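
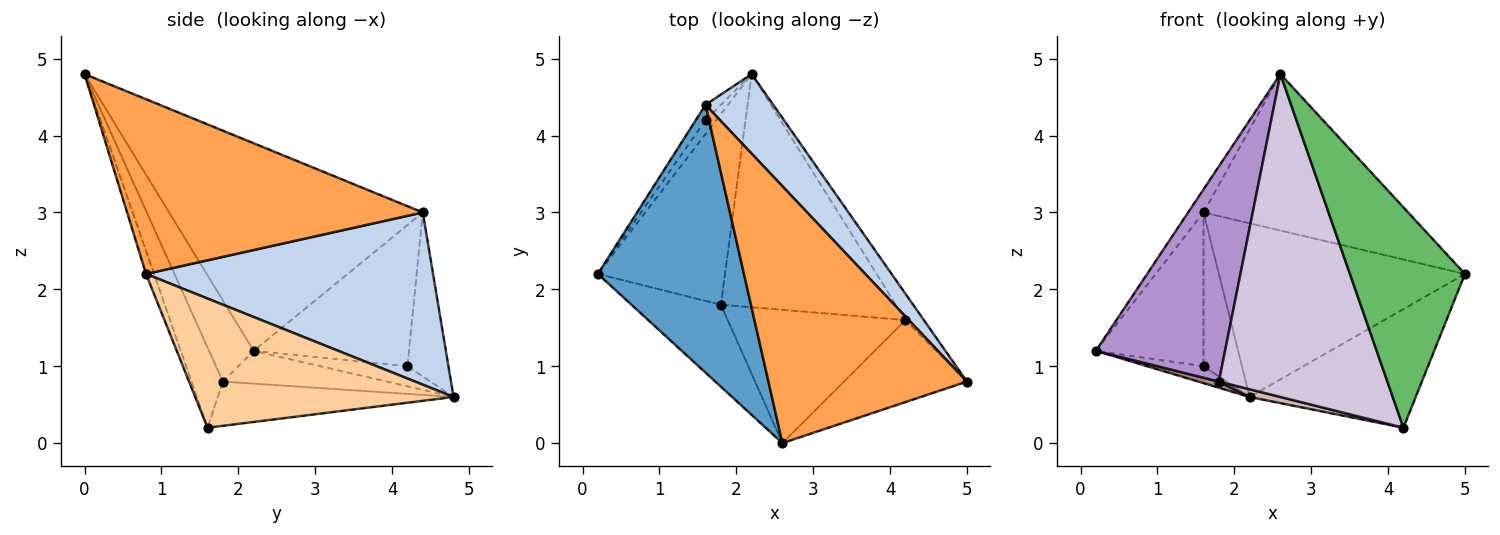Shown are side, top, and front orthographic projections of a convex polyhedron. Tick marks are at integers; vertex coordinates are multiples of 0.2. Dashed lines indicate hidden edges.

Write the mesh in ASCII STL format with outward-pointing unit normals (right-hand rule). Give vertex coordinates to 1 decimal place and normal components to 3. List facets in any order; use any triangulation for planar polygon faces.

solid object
 facet normal -0.817 0.050 0.575
  outer loop
   vertex 1.6 4.4 3.0
   vertex 0.2 2.2 1.2
   vertex 2.6 0.0 4.8
  endloop
 endfacet
 facet normal 0.728 0.624 0.286
  outer loop
   vertex 1.6 4.4 3.0
   vertex 5.0 0.8 2.2
   vertex 2.2 4.8 0.6
  endloop
 endfacet
 facet normal 0.601 0.416 0.683
  outer loop
   vertex 1.6 4.4 3.0
   vertex 2.6 0.0 4.8
   vertex 5.0 0.8 2.2
  endloop
 endfacet
 facet normal 0.835 0.537 -0.119
  outer loop
   vertex 4.2 1.6 0.2
   vertex 2.2 4.8 0.6
   vertex 5.0 0.8 2.2
  endloop
 endfacet
 facet normal -0.065 -0.935 -0.348
  outer loop
   vertex 4.2 1.6 0.2
   vertex 5.0 0.8 2.2
   vertex 2.6 0.0 4.8
  endloop
 endfacet
 facet normal -0.767 0.496 -0.406
  outer loop
   vertex 1.6 4.2 1.0
   vertex 2.2 4.8 0.6
   vertex 0.2 2.2 1.2
  endloop
 endfacet
 facet normal -0.821 0.569 -0.057
  outer loop
   vertex 1.6 4.2 1.0
   vertex 0.2 2.2 1.2
   vertex 1.6 4.4 3.0
  endloop
 endfacet
 facet normal -0.728 0.682 -0.068
  outer loop
   vertex 1.6 4.2 1.0
   vertex 1.6 4.4 3.0
   vertex 2.2 4.8 0.6
  endloop
 endfacet
 facet normal -0.307 -0.889 -0.339
  outer loop
   vertex 1.8 1.8 0.8
   vertex 2.6 0.0 4.8
   vertex 0.2 2.2 1.2
  endloop
 endfacet
 facet normal -0.170 -0.911 -0.376
  outer loop
   vertex 1.8 1.8 0.8
   vertex 4.2 1.6 0.2
   vertex 2.6 0.0 4.8
  endloop
 endfacet
 facet normal -0.250 -0.031 -0.968
  outer loop
   vertex 1.8 1.8 0.8
   vertex 0.2 2.2 1.2
   vertex 2.2 4.8 0.6
  endloop
 endfacet
 facet normal -0.245 -0.032 -0.969
  outer loop
   vertex 1.8 1.8 0.8
   vertex 2.2 4.8 0.6
   vertex 4.2 1.6 0.2
  endloop
 endfacet
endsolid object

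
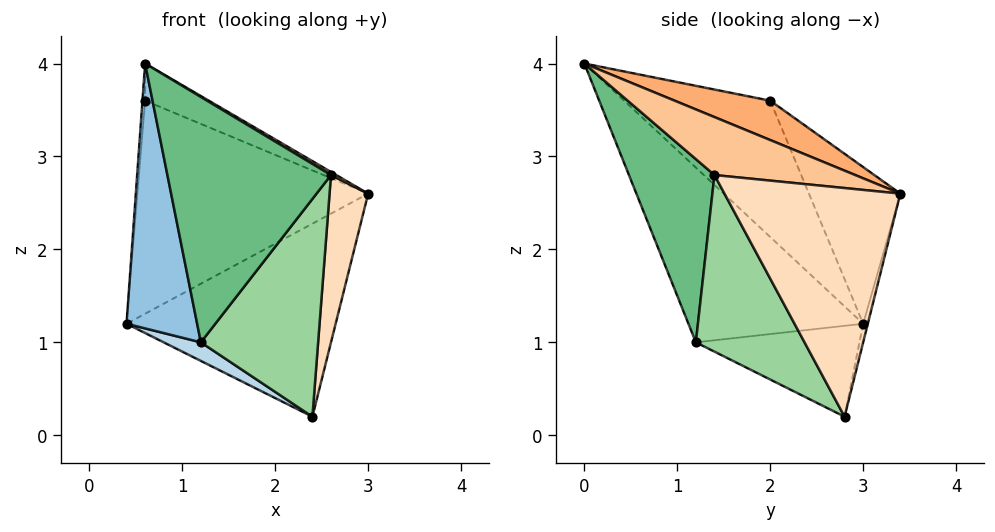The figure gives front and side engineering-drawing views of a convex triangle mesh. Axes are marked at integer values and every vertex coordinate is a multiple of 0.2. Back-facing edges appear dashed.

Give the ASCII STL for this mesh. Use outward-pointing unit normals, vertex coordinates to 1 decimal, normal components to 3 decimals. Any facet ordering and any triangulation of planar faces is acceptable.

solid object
 facet normal -0.022 0.971 -0.237
  outer loop
   vertex 2.4 2.8 0.2
   vertex 0.4 3.0 1.2
   vertex 3.0 3.4 2.6
  endloop
 endfacet
 facet normal -0.879 -0.355 -0.318
  outer loop
   vertex 1.2 1.2 1.0
   vertex 0.6 0.0 4.0
   vertex 0.4 3.0 1.2
  endloop
 endfacet
 facet normal -0.453 -0.103 -0.886
  outer loop
   vertex 1.2 1.2 1.0
   vertex 0.4 3.0 1.2
   vertex 2.4 2.8 0.2
  endloop
 endfacet
 facet normal -0.340 0.858 0.386
  outer loop
   vertex 0.6 2.0 3.6
   vertex 3.0 3.4 2.6
   vertex 0.4 3.0 1.2
  endloop
 endfacet
 facet normal -0.996 0.018 0.091
  outer loop
   vertex 0.6 2.0 3.6
   vertex 0.4 3.0 1.2
   vertex 0.6 0.0 4.0
  endloop
 endfacet
 facet normal 0.282 0.188 0.941
  outer loop
   vertex 0.6 2.0 3.6
   vertex 0.6 0.0 4.0
   vertex 3.0 3.4 2.6
  endloop
 endfacet
 facet normal 0.525 -0.020 0.851
  outer loop
   vertex 2.6 1.4 2.8
   vertex 3.0 3.4 2.6
   vertex 0.6 0.0 4.0
  endloop
 endfacet
 facet normal 0.959 -0.211 -0.187
  outer loop
   vertex 2.6 1.4 2.8
   vertex 2.4 2.8 0.2
   vertex 3.0 3.4 2.6
  endloop
 endfacet
 facet normal 0.448 -0.857 -0.253
  outer loop
   vertex 2.6 1.4 2.8
   vertex 0.6 0.0 4.0
   vertex 1.2 1.2 1.0
  endloop
 endfacet
 facet normal 0.621 -0.670 -0.408
  outer loop
   vertex 2.6 1.4 2.8
   vertex 1.2 1.2 1.0
   vertex 2.4 2.8 0.2
  endloop
 endfacet
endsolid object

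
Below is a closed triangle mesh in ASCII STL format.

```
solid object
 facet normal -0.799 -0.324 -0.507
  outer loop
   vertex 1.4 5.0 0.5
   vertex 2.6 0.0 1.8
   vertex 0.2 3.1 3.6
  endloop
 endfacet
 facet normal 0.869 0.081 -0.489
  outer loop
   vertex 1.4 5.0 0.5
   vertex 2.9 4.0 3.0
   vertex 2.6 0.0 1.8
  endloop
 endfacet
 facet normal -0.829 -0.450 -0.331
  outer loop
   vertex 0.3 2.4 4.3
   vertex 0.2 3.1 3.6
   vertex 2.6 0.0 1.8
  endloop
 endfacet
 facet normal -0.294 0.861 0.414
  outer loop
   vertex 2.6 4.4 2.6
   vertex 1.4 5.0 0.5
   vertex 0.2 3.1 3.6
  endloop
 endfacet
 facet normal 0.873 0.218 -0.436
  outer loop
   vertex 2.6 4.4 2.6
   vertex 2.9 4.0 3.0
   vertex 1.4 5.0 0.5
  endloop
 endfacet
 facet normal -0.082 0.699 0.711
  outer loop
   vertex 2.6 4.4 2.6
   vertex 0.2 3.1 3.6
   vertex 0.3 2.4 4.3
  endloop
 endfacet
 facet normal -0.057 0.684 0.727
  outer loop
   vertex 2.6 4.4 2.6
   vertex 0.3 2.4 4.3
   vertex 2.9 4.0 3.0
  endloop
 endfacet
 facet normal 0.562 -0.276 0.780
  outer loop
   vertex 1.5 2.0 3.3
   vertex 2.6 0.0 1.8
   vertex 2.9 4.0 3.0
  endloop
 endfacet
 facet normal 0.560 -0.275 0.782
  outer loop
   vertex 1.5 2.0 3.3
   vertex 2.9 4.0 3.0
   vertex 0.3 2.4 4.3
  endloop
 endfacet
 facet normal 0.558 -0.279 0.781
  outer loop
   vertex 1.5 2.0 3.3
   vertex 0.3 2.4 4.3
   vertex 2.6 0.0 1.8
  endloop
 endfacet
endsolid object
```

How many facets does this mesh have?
10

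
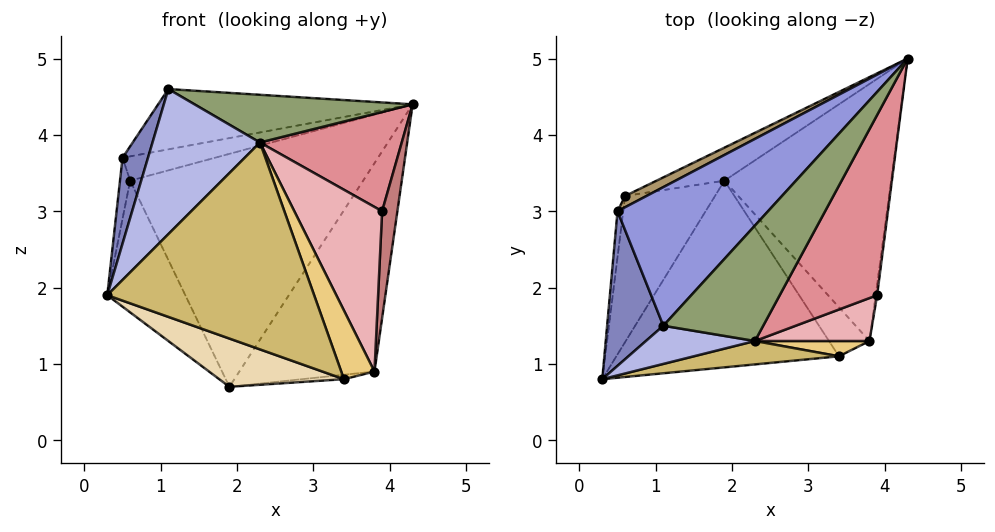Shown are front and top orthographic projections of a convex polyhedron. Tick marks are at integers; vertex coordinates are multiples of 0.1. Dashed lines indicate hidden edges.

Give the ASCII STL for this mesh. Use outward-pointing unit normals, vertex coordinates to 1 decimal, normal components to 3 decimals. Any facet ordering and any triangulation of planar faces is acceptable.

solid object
 facet normal 0.614 0.497 -0.613
  outer loop
   vertex 3.8 1.3 0.9
   vertex 1.9 3.4 0.7
   vertex 4.3 5.0 4.4
  endloop
 endfacet
 facet normal -0.930 -0.179 0.322
  outer loop
   vertex 0.5 3.0 3.7
   vertex 0.3 0.8 1.9
   vertex 1.1 1.5 4.6
  endloop
 endfacet
 facet normal -0.354 0.373 0.858
  outer loop
   vertex 0.5 3.0 3.7
   vertex 1.1 1.5 4.6
   vertex 4.3 5.0 4.4
  endloop
 endfacet
 facet normal -0.013 -0.967 0.254
  outer loop
   vertex 2.3 1.3 3.9
   vertex 1.1 1.5 4.6
   vertex 0.3 0.8 1.9
  endloop
 endfacet
 facet normal 0.429 -0.345 0.835
  outer loop
   vertex 2.3 1.3 3.9
   vertex 4.3 5.0 4.4
   vertex 1.1 1.5 4.6
  endloop
 endfacet
 facet normal -0.855 0.348 -0.386
  outer loop
   vertex 0.6 3.2 3.4
   vertex 1.9 3.4 0.7
   vertex 0.3 0.8 1.9
  endloop
 endfacet
 facet normal -0.959 0.226 -0.169
  outer loop
   vertex 0.6 3.2 3.4
   vertex 0.3 0.8 1.9
   vertex 0.5 3.0 3.7
  endloop
 endfacet
 facet normal -0.406 0.905 -0.128
  outer loop
   vertex 0.6 3.2 3.4
   vertex 4.3 5.0 4.4
   vertex 1.9 3.4 0.7
  endloop
 endfacet
 facet normal -0.485 0.793 0.367
  outer loop
   vertex 0.6 3.2 3.4
   vertex 0.5 3.0 3.7
   vertex 4.3 5.0 4.4
  endloop
 endfacet
 facet normal 0.135 -0.985 0.111
  outer loop
   vertex 3.4 1.1 0.8
   vertex 2.3 1.3 3.9
   vertex 0.3 0.8 1.9
  endloop
 endfacet
 facet normal 0.398 -0.896 0.199
  outer loop
   vertex 3.4 1.1 0.8
   vertex 3.8 1.3 0.9
   vertex 2.3 1.3 3.9
  endloop
 endfacet
 facet normal -0.304 -0.238 -0.922
  outer loop
   vertex 3.4 1.1 0.8
   vertex 0.3 0.8 1.9
   vertex 1.9 3.4 0.7
  endloop
 endfacet
 facet normal 0.200 0.088 -0.976
  outer loop
   vertex 3.4 1.1 0.8
   vertex 1.9 3.4 0.7
   vertex 3.8 1.3 0.9
  endloop
 endfacet
 facet normal 0.992 -0.123 -0.012
  outer loop
   vertex 3.9 1.9 3.0
   vertex 3.8 1.3 0.9
   vertex 4.3 5.0 4.4
  endloop
 endfacet
 facet normal 0.559 -0.400 0.726
  outer loop
   vertex 3.9 1.9 3.0
   vertex 4.3 5.0 4.4
   vertex 2.3 1.3 3.9
  endloop
 endfacet
 facet normal 0.451 -0.864 0.225
  outer loop
   vertex 3.9 1.9 3.0
   vertex 2.3 1.3 3.9
   vertex 3.8 1.3 0.9
  endloop
 endfacet
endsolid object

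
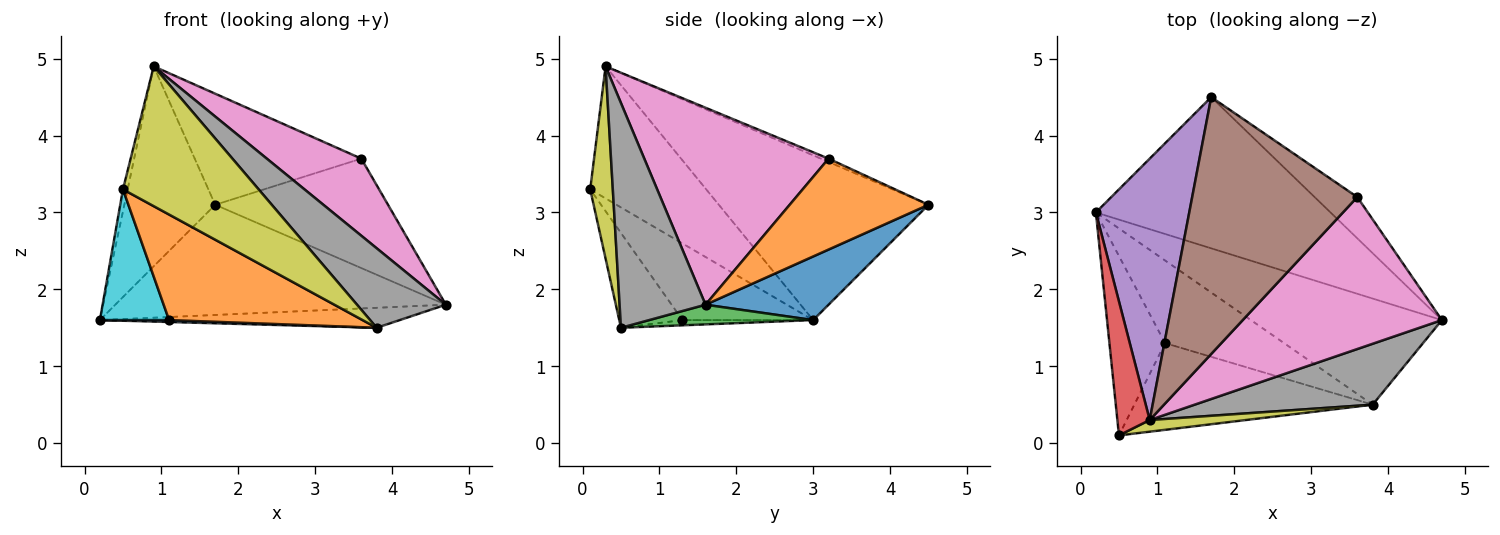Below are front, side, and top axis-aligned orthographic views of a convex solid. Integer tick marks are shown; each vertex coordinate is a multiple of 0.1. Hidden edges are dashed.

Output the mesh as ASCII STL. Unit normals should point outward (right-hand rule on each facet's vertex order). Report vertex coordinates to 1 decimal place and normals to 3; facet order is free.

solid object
 facet normal 0.214 0.575 -0.789
  outer loop
   vertex 1.7 4.5 3.1
   vertex 4.7 1.6 1.8
   vertex 0.2 3.0 1.6
  endloop
 endfacet
 facet normal 0.601 0.748 -0.282
  outer loop
   vertex 3.6 3.2 3.7
   vertex 4.7 1.6 1.8
   vertex 1.7 4.5 3.1
  endloop
 endfacet
 facet normal 0.101 0.184 -0.978
  outer loop
   vertex 3.8 0.5 1.5
   vertex 0.2 3.0 1.6
   vertex 4.7 1.6 1.8
  endloop
 endfacet
 facet normal -0.971 0.039 0.238
  outer loop
   vertex 0.9 0.3 4.9
   vertex 0.2 3.0 1.6
   vertex 0.5 0.1 3.3
  endloop
 endfacet
 facet normal -0.814 0.353 0.461
  outer loop
   vertex 0.9 0.3 4.9
   vertex 1.7 4.5 3.1
   vertex 0.2 3.0 1.6
  endloop
 endfacet
 facet normal -0.018 0.397 0.918
  outer loop
   vertex 0.9 0.3 4.9
   vertex 3.6 3.2 3.7
   vertex 1.7 4.5 3.1
  endloop
 endfacet
 facet normal 0.662 -0.339 0.669
  outer loop
   vertex 0.9 0.3 4.9
   vertex 4.7 1.6 1.8
   vertex 3.6 3.2 3.7
  endloop
 endfacet
 facet normal 0.609 -0.630 0.482
  outer loop
   vertex 0.9 0.3 4.9
   vertex 3.8 0.5 1.5
   vertex 4.7 1.6 1.8
  endloop
 endfacet
 facet normal 0.164 -0.983 0.082
  outer loop
   vertex 0.9 0.3 4.9
   vertex 0.5 0.1 3.3
   vertex 3.8 0.5 1.5
  endloop
 endfacet
 facet normal -0.744 -0.394 -0.540
  outer loop
   vertex 1.1 1.3 1.6
   vertex 0.5 0.1 3.3
   vertex 0.2 3.0 1.6
  endloop
 endfacet
 facet normal -0.044 -0.023 -0.999
  outer loop
   vertex 1.1 1.3 1.6
   vertex 0.2 3.0 1.6
   vertex 3.8 0.5 1.5
  endloop
 endfacet
 facet normal -0.245 -0.749 -0.615
  outer loop
   vertex 1.1 1.3 1.6
   vertex 3.8 0.5 1.5
   vertex 0.5 0.1 3.3
  endloop
 endfacet
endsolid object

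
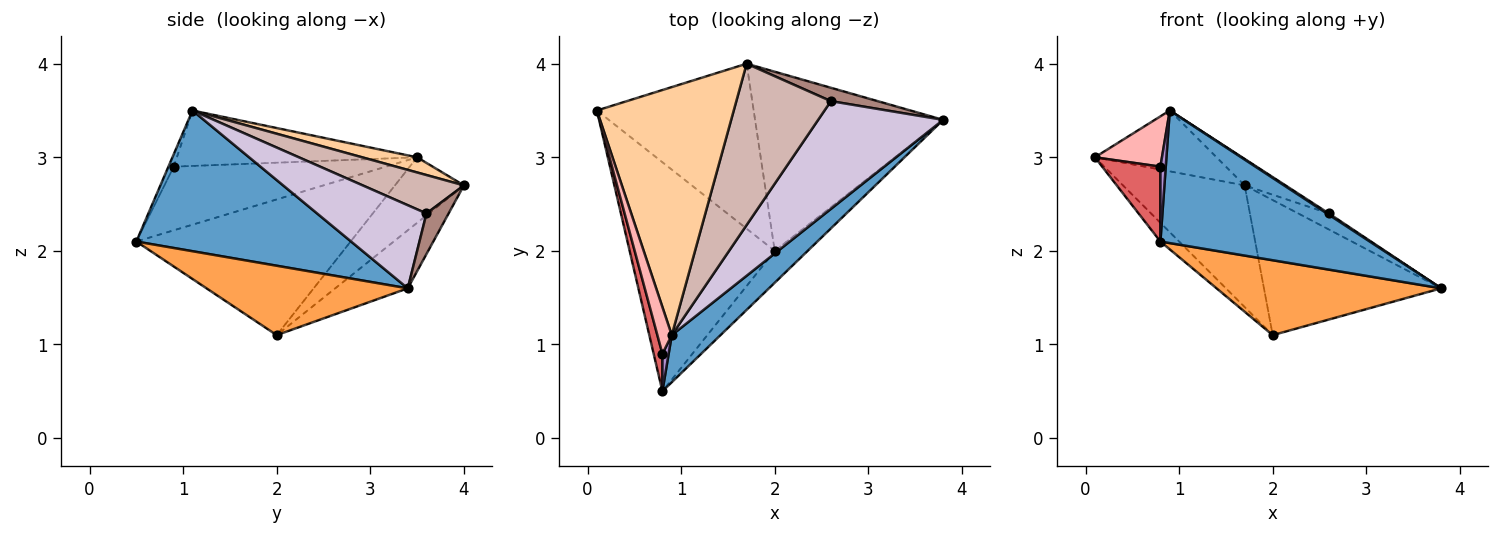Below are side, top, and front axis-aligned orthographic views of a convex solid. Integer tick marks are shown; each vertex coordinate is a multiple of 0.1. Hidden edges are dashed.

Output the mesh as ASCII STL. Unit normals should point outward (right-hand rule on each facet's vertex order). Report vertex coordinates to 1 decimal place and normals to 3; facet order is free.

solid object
 facet normal 0.695 -0.677 0.241
  outer loop
   vertex 0.9 1.1 3.5
   vertex 0.8 0.5 2.1
   vertex 3.8 3.4 1.6
  endloop
 endfacet
 facet normal -0.682 0.060 -0.729
  outer loop
   vertex 2.0 2.0 1.1
   vertex 0.8 0.5 2.1
   vertex 0.1 3.5 3.0
  endloop
 endfacet
 facet normal 0.636 -0.710 -0.302
  outer loop
   vertex 2.0 2.0 1.1
   vertex 3.8 3.4 1.6
   vertex 0.8 0.5 2.1
  endloop
 endfacet
 facet normal 0.107 0.237 0.966
  outer loop
   vertex 1.7 4.0 2.7
   vertex 0.1 3.5 3.0
   vertex 0.9 1.1 3.5
  endloop
 endfacet
 facet normal -0.319 0.562 -0.763
  outer loop
   vertex 1.7 4.0 2.7
   vertex 2.0 2.0 1.1
   vertex 0.1 3.5 3.0
  endloop
 endfacet
 facet normal -0.239 0.584 -0.775
  outer loop
   vertex 1.7 4.0 2.7
   vertex 3.8 3.4 1.6
   vertex 2.0 2.0 1.1
  endloop
 endfacet
 facet normal -0.956 -0.262 0.131
  outer loop
   vertex 0.8 0.9 2.9
   vertex 0.1 3.5 3.0
   vertex 0.8 0.5 2.1
  endloop
 endfacet
 facet normal -0.934 -0.261 0.243
  outer loop
   vertex 0.8 0.9 2.9
   vertex 0.9 1.1 3.5
   vertex 0.1 3.5 3.0
  endloop
 endfacet
 facet normal -0.667 -0.667 0.333
  outer loop
   vertex 0.8 0.9 2.9
   vertex 0.8 0.5 2.1
   vertex 0.9 1.1 3.5
  endloop
 endfacet
 facet normal 0.554 -0.010 0.833
  outer loop
   vertex 2.6 3.6 2.4
   vertex 0.9 1.1 3.5
   vertex 3.8 3.4 1.6
  endloop
 endfacet
 facet normal 0.485 0.672 0.560
  outer loop
   vertex 2.6 3.6 2.4
   vertex 3.8 3.4 1.6
   vertex 1.7 4.0 2.7
  endloop
 endfacet
 facet normal 0.372 0.150 0.916
  outer loop
   vertex 2.6 3.6 2.4
   vertex 1.7 4.0 2.7
   vertex 0.9 1.1 3.5
  endloop
 endfacet
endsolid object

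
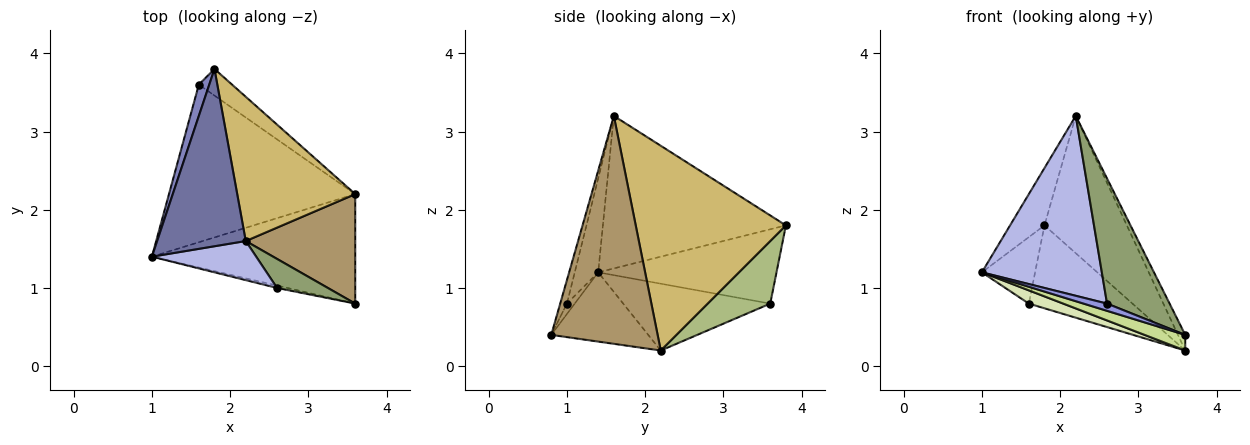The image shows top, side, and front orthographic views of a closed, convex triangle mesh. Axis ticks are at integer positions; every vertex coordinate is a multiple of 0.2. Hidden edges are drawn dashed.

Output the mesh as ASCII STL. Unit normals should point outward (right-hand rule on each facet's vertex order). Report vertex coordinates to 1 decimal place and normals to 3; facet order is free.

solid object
 facet normal -0.853 0.160 0.496
  outer loop
   vertex 2.2 1.6 3.2
   vertex 1.8 3.8 1.8
   vertex 1.0 1.4 1.2
  endloop
 endfacet
 facet normal -0.950 0.283 0.133
  outer loop
   vertex 1.6 3.6 0.8
   vertex 1.0 1.4 1.2
   vertex 1.8 3.8 1.8
  endloop
 endfacet
 facet normal -0.302 -0.905 -0.302
  outer loop
   vertex 2.6 1.0 0.8
   vertex 1.0 1.4 1.2
   vertex 3.6 0.8 0.4
  endloop
 endfacet
 facet normal -0.188 -0.960 0.209
  outer loop
   vertex 2.6 1.0 0.8
   vertex 2.2 1.6 3.2
   vertex 1.0 1.4 1.2
  endloop
 endfacet
 facet normal -0.104 -0.969 0.225
  outer loop
   vertex 2.6 1.0 0.8
   vertex 3.6 0.8 0.4
   vertex 2.2 1.6 3.2
  endloop
 endfacet
 facet normal 0.498 0.826 -0.265
  outer loop
   vertex 3.6 2.2 0.2
   vertex 1.6 3.6 0.8
   vertex 1.8 3.8 1.8
  endloop
 endfacet
 facet normal -0.320 -0.134 -0.938
  outer loop
   vertex 3.6 2.2 0.2
   vertex 3.6 0.8 0.4
   vertex 1.0 1.4 1.2
  endloop
 endfacet
 facet normal -0.337 -0.079 -0.938
  outer loop
   vertex 3.6 2.2 0.2
   vertex 1.0 1.4 1.2
   vertex 1.6 3.6 0.8
  endloop
 endfacet
 facet normal 0.900 0.062 0.432
  outer loop
   vertex 3.6 2.2 0.2
   vertex 2.2 1.6 3.2
   vertex 3.6 0.8 0.4
  endloop
 endfacet
 facet normal 0.782 0.429 0.451
  outer loop
   vertex 3.6 2.2 0.2
   vertex 1.8 3.8 1.8
   vertex 2.2 1.6 3.2
  endloop
 endfacet
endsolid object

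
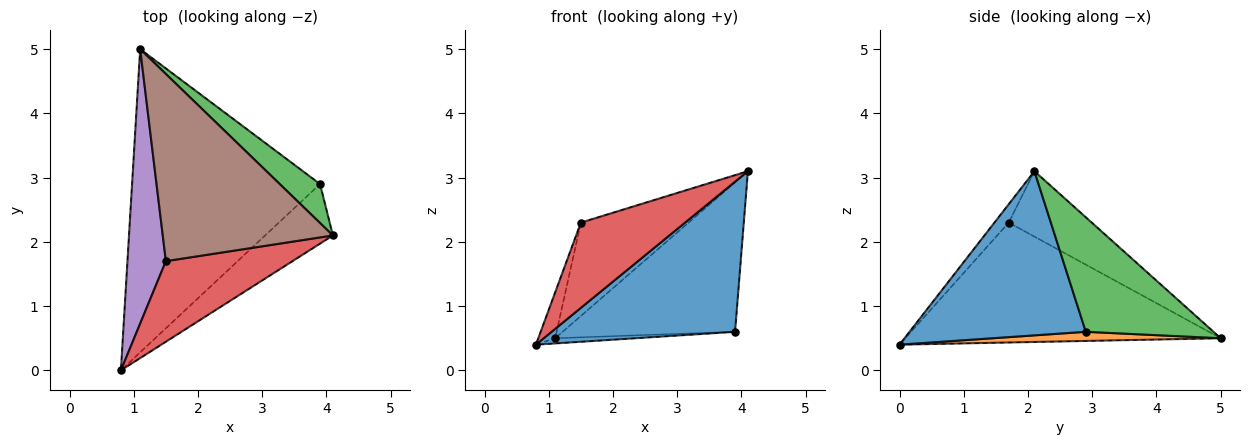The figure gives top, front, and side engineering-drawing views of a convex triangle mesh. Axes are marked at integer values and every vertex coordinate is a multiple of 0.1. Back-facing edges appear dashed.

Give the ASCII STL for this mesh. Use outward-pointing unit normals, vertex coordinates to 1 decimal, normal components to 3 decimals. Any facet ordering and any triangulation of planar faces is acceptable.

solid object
 facet normal 0.666 -0.693 -0.275
  outer loop
   vertex 3.9 2.9 0.6
   vertex 4.1 2.1 3.1
   vertex 0.8 0.0 0.4
  endloop
 endfacet
 facet normal 0.048 0.017 -0.999
  outer loop
   vertex 3.9 2.9 0.6
   vertex 0.8 0.0 0.4
   vertex 1.1 5.0 0.5
  endloop
 endfacet
 facet normal 0.583 0.786 0.205
  outer loop
   vertex 3.9 2.9 0.6
   vertex 1.1 5.0 0.5
   vertex 4.1 2.1 3.1
  endloop
 endfacet
 facet normal -0.099 -0.723 0.684
  outer loop
   vertex 1.5 1.7 2.3
   vertex 0.8 0.0 0.4
   vertex 4.1 2.1 3.1
  endloop
 endfacet
 facet normal -0.951 0.051 0.305
  outer loop
   vertex 1.5 1.7 2.3
   vertex 1.1 5.0 0.5
   vertex 0.8 0.0 0.4
  endloop
 endfacet
 facet normal -0.325 0.422 0.846
  outer loop
   vertex 1.5 1.7 2.3
   vertex 4.1 2.1 3.1
   vertex 1.1 5.0 0.5
  endloop
 endfacet
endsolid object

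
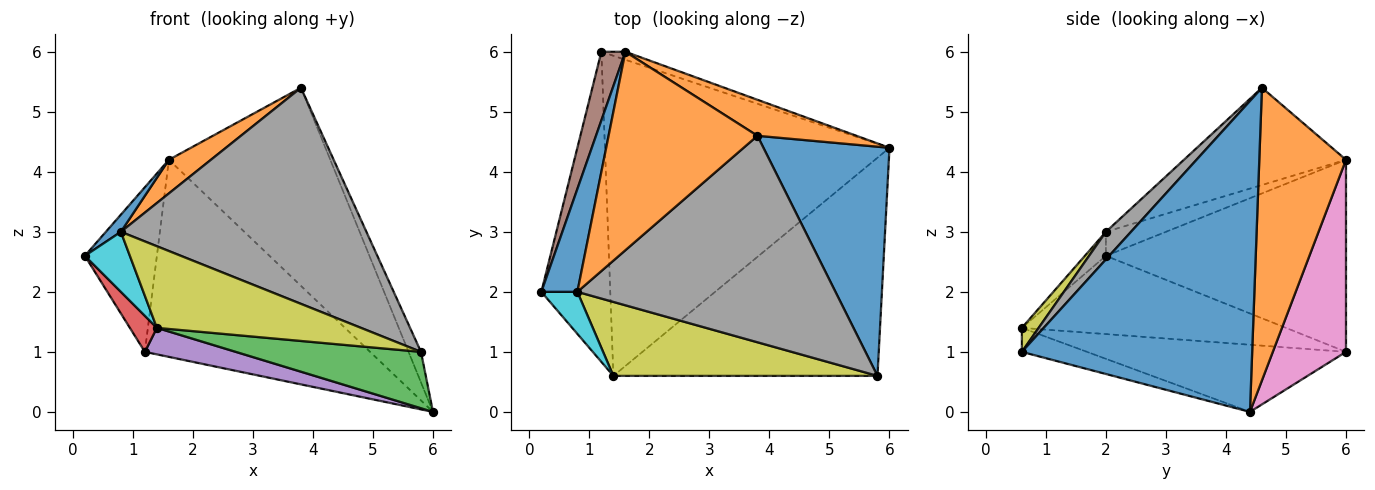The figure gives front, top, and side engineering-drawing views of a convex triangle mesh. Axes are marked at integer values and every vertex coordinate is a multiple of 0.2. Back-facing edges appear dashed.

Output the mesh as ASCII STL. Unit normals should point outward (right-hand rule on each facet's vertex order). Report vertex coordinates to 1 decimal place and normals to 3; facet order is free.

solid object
 facet normal 0.926 0.050 0.375
  outer loop
   vertex 3.8 4.6 5.4
   vertex 5.8 0.6 1.0
   vertex 6.0 4.4 0.0
  endloop
 endfacet
 facet normal 0.467 0.870 0.158
  outer loop
   vertex 1.6 6.0 4.2
   vertex 3.8 4.6 5.4
   vertex 6.0 4.4 0.0
  endloop
 endfacet
 facet normal -0.088 -0.249 -0.964
  outer loop
   vertex 1.4 0.6 1.4
   vertex 6.0 4.4 0.0
   vertex 5.8 0.6 1.0
  endloop
 endfacet
 facet normal -0.748 -0.077 -0.659
  outer loop
   vertex 1.2 6.0 1.0
   vertex 1.4 0.6 1.4
   vertex 0.2 2.0 2.6
  endloop
 endfacet
 facet normal -0.229 -0.080 -0.970
  outer loop
   vertex 1.2 6.0 1.0
   vertex 6.0 4.4 0.0
   vertex 1.4 0.6 1.4
  endloop
 endfacet
 facet normal -0.951 0.285 0.119
  outer loop
   vertex 1.2 6.0 1.0
   vertex 0.2 2.0 2.6
   vertex 1.6 6.0 4.2
  endloop
 endfacet
 facet normal 0.309 0.950 -0.039
  outer loop
   vertex 1.2 6.0 1.0
   vertex 1.6 6.0 4.2
   vertex 6.0 4.4 0.0
  endloop
 endfacet
 facet normal 0.074 -0.721 0.689
  outer loop
   vertex 0.8 2.0 3.0
   vertex 5.8 0.6 1.0
   vertex 3.8 4.6 5.4
  endloop
 endfacet
 facet normal 0.061 -0.740 0.670
  outer loop
   vertex 0.8 2.0 3.0
   vertex 1.4 0.6 1.4
   vertex 5.8 0.6 1.0
  endloop
 endfacet
 facet normal -0.357 -0.765 0.536
  outer loop
   vertex 0.8 2.0 3.0
   vertex 0.2 2.0 2.6
   vertex 1.4 0.6 1.4
  endloop
 endfacet
 facet normal -0.549 -0.137 0.824
  outer loop
   vertex 0.8 2.0 3.0
   vertex 1.6 6.0 4.2
   vertex 0.2 2.0 2.6
  endloop
 endfacet
 facet normal -0.541 -0.140 0.829
  outer loop
   vertex 0.8 2.0 3.0
   vertex 3.8 4.6 5.4
   vertex 1.6 6.0 4.2
  endloop
 endfacet
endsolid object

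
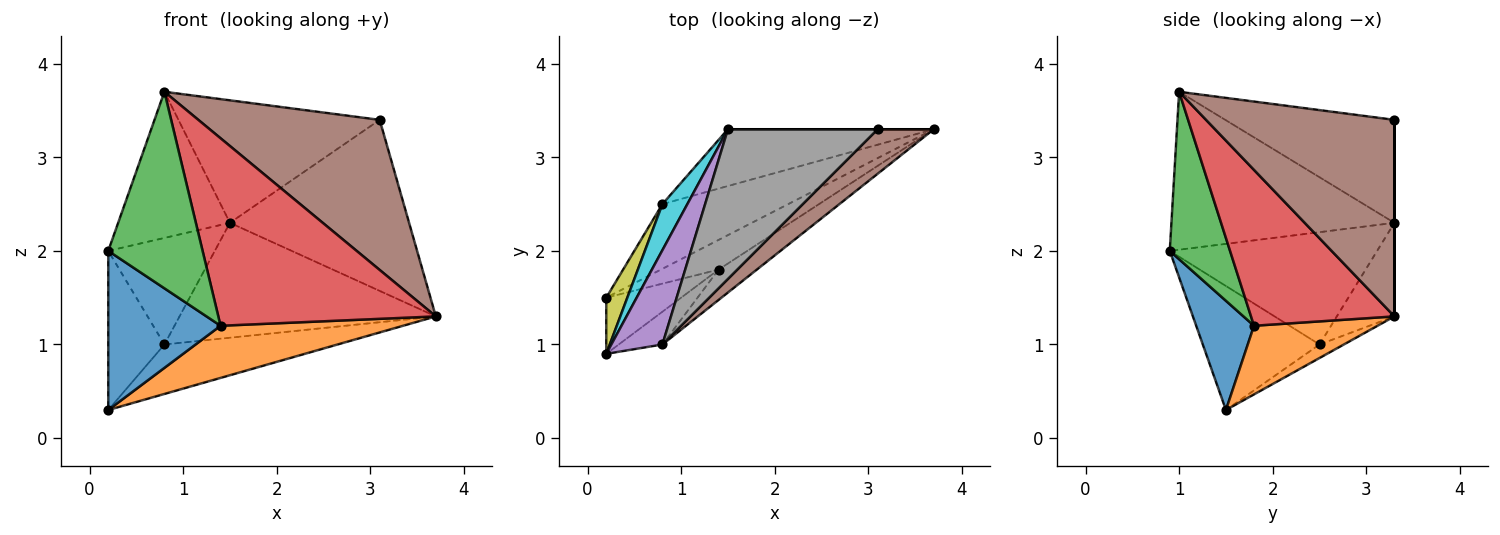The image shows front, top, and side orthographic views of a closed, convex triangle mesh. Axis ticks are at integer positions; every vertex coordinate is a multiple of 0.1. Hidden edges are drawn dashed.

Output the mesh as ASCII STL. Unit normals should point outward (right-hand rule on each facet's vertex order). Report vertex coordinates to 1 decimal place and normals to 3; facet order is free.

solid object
 facet normal 0.437 -0.848 -0.299
  outer loop
   vertex 1.4 1.8 1.2
   vertex 0.2 0.9 2.0
   vertex 0.2 1.5 0.3
  endloop
 endfacet
 facet normal 0.507 -0.749 -0.426
  outer loop
   vertex 1.4 1.8 1.2
   vertex 0.2 1.5 0.3
   vertex 3.7 3.3 1.3
  endloop
 endfacet
 facet normal 0.533 -0.835 -0.139
  outer loop
   vertex 1.4 1.8 1.2
   vertex 0.8 1.0 3.7
   vertex 0.2 0.9 2.0
  endloop
 endfacet
 facet normal 0.545 -0.827 -0.134
  outer loop
   vertex 1.4 1.8 1.2
   vertex 3.7 3.3 1.3
   vertex 0.8 1.0 3.7
  endloop
 endfacet
 facet normal -0.859 0.430 0.278
  outer loop
   vertex 1.5 3.3 2.3
   vertex 0.2 0.9 2.0
   vertex 0.8 1.0 3.7
  endloop
 endfacet
 facet normal 0.706 -0.679 0.202
  outer loop
   vertex 3.1 3.3 3.4
   vertex 0.8 1.0 3.7
   vertex 3.7 3.3 1.3
  endloop
 endfacet
 facet normal 0.000 1.000 0.000
  outer loop
   vertex 3.1 3.3 3.4
   vertex 3.7 3.3 1.3
   vertex 1.5 3.3 2.3
  endloop
 endfacet
 facet normal -0.470 0.559 0.683
  outer loop
   vertex 3.1 3.3 3.4
   vertex 1.5 3.3 2.3
   vertex 0.8 1.0 3.7
  endloop
 endfacet
 facet normal -0.891 0.429 0.151
  outer loop
   vertex 0.8 2.5 1.0
   vertex 0.2 1.5 0.3
   vertex 0.2 0.9 2.0
  endloop
 endfacet
 facet normal -0.873 0.448 0.194
  outer loop
   vertex 0.8 2.5 1.0
   vertex 0.2 0.9 2.0
   vertex 1.5 3.3 2.3
  endloop
 endfacet
 facet normal -0.085 0.605 -0.792
  outer loop
   vertex 0.8 2.5 1.0
   vertex 3.7 3.3 1.3
   vertex 0.2 1.5 0.3
  endloop
 endfacet
 facet normal -0.197 0.879 -0.434
  outer loop
   vertex 0.8 2.5 1.0
   vertex 1.5 3.3 2.3
   vertex 3.7 3.3 1.3
  endloop
 endfacet
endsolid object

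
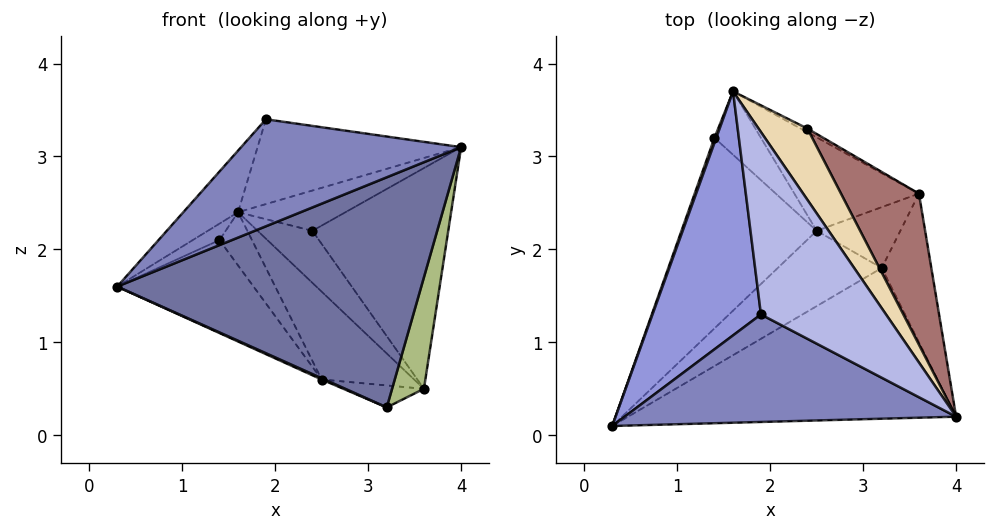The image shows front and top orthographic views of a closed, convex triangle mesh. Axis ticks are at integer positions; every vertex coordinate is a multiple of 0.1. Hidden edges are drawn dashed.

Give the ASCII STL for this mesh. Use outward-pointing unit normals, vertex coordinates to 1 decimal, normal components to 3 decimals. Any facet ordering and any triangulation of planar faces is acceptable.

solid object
 facet normal 0.238 -0.813 -0.532
  outer loop
   vertex 3.2 1.8 0.3
   vertex 4.0 0.2 3.1
   vertex 0.3 0.1 1.6
  endloop
 endfacet
 facet normal -0.259 -0.681 0.685
  outer loop
   vertex 1.9 1.3 3.4
   vertex 0.3 0.1 1.6
   vertex 4.0 0.2 3.1
  endloop
 endfacet
 facet normal -0.787 0.151 0.599
  outer loop
   vertex 1.9 1.3 3.4
   vertex 1.6 3.7 2.4
   vertex 0.3 0.1 1.6
  endloop
 endfacet
 facet normal 0.331 0.398 0.856
  outer loop
   vertex 1.9 1.3 3.4
   vertex 4.0 0.2 3.1
   vertex 1.6 3.7 2.4
  endloop
 endfacet
 facet normal -0.401 -0.016 -0.916
  outer loop
   vertex 2.5 2.2 0.6
   vertex 3.2 1.8 0.3
   vertex 0.3 0.1 1.6
  endloop
 endfacet
 facet normal 0.848 -0.318 -0.424
  outer loop
   vertex 3.6 2.6 0.5
   vertex 4.0 0.2 3.1
   vertex 3.2 1.8 0.3
  endloop
 endfacet
 facet normal -0.301 0.653 -0.695
  outer loop
   vertex 3.6 2.6 0.5
   vertex 2.5 2.2 0.6
   vertex 1.6 3.7 2.4
  endloop
 endfacet
 facet normal -0.205 0.332 -0.921
  outer loop
   vertex 3.6 2.6 0.5
   vertex 3.2 1.8 0.3
   vertex 2.5 2.2 0.6
  endloop
 endfacet
 facet normal -0.943 0.319 0.097
  outer loop
   vertex 1.4 3.2 2.1
   vertex 0.3 0.1 1.6
   vertex 1.6 3.7 2.4
  endloop
 endfacet
 facet normal -0.637 0.338 -0.693
  outer loop
   vertex 1.4 3.2 2.1
   vertex 2.5 2.2 0.6
   vertex 0.3 0.1 1.6
  endloop
 endfacet
 facet normal -0.417 0.584 -0.696
  outer loop
   vertex 1.4 3.2 2.1
   vertex 1.6 3.7 2.4
   vertex 2.5 2.2 0.6
  endloop
 endfacet
 facet normal 0.421 0.446 0.790
  outer loop
   vertex 2.4 3.3 2.2
   vertex 1.6 3.7 2.4
   vertex 4.0 0.2 3.1
  endloop
 endfacet
 facet normal 0.788 0.508 0.347
  outer loop
   vertex 2.4 3.3 2.2
   vertex 4.0 0.2 3.1
   vertex 3.6 2.6 0.5
  endloop
 endfacet
 facet normal 0.433 0.899 -0.064
  outer loop
   vertex 2.4 3.3 2.2
   vertex 3.6 2.6 0.5
   vertex 1.6 3.7 2.4
  endloop
 endfacet
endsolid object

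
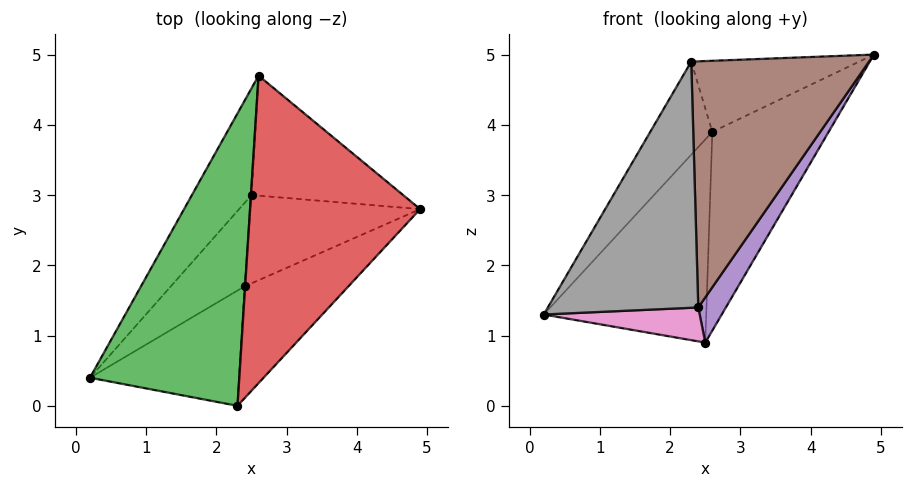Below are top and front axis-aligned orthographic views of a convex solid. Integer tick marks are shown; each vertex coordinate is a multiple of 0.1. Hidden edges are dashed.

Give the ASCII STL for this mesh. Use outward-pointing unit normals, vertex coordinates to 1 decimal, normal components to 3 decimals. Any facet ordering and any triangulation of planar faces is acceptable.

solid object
 facet normal -0.734 0.601 -0.316
  outer loop
   vertex 2.5 3.0 0.9
   vertex 0.2 0.4 1.3
   vertex 2.6 4.7 3.9
  endloop
 endfacet
 facet normal 0.690 0.619 -0.374
  outer loop
   vertex 2.5 3.0 0.9
   vertex 2.6 4.7 3.9
   vertex 4.9 2.8 5.0
  endloop
 endfacet
 facet normal -0.844 0.163 0.511
  outer loop
   vertex 2.3 0.0 4.9
   vertex 2.6 4.7 3.9
   vertex 0.2 0.4 1.3
  endloop
 endfacet
 facet normal -0.270 0.217 0.938
  outer loop
   vertex 2.3 0.0 4.9
   vertex 4.9 2.8 5.0
   vertex 2.6 4.7 3.9
  endloop
 endfacet
 facet normal 0.829 -0.255 -0.498
  outer loop
   vertex 2.4 1.7 1.4
   vertex 2.5 3.0 0.9
   vertex 4.9 2.8 5.0
  endloop
 endfacet
 facet normal 0.706 -0.645 -0.293
  outer loop
   vertex 2.4 1.7 1.4
   vertex 4.9 2.8 5.0
   vertex 2.3 0.0 4.9
  endloop
 endfacet
 facet normal 0.256 -0.364 -0.896
  outer loop
   vertex 2.4 1.7 1.4
   vertex 0.2 0.4 1.3
   vertex 2.5 3.0 0.9
  endloop
 endfacet
 facet normal 0.485 -0.792 -0.371
  outer loop
   vertex 2.4 1.7 1.4
   vertex 2.3 0.0 4.9
   vertex 0.2 0.4 1.3
  endloop
 endfacet
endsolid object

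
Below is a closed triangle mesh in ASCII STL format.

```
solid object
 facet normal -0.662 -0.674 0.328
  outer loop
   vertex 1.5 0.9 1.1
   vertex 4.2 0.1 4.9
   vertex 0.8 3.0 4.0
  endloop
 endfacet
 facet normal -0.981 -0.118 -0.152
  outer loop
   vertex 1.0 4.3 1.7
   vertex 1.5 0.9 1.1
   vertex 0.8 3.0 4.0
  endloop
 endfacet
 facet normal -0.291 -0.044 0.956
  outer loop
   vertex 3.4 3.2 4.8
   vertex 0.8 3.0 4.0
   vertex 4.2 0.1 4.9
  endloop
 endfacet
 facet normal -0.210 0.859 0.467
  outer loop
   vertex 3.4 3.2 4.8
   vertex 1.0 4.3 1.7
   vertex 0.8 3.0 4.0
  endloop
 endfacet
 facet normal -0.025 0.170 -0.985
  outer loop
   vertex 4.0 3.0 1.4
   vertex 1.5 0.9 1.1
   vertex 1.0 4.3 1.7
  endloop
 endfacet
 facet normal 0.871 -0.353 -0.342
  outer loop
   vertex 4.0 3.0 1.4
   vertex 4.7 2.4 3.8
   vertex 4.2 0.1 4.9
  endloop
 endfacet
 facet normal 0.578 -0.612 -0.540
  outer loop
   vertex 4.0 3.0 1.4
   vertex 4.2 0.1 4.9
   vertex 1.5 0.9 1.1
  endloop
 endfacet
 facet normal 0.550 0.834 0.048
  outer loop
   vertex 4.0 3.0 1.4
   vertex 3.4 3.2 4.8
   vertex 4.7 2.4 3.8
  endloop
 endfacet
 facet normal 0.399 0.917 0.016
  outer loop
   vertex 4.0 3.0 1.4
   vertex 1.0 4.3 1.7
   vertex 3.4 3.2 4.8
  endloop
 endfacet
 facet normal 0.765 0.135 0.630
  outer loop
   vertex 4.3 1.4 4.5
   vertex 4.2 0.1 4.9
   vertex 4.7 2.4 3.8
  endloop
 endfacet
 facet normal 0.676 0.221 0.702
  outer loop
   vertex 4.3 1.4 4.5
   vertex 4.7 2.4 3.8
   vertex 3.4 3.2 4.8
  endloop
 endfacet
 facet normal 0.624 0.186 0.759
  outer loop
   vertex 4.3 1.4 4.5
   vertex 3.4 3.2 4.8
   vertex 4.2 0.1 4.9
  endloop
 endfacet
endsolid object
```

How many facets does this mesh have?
12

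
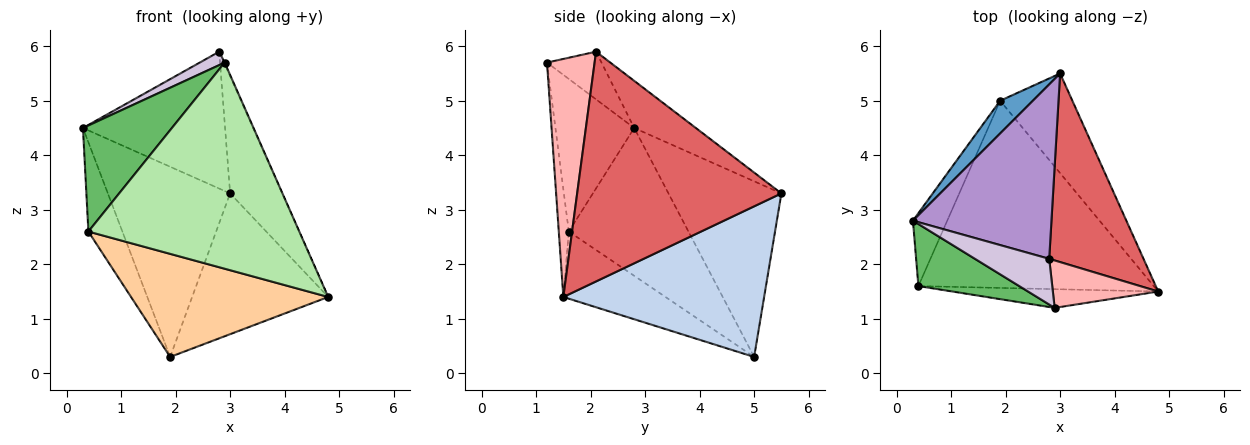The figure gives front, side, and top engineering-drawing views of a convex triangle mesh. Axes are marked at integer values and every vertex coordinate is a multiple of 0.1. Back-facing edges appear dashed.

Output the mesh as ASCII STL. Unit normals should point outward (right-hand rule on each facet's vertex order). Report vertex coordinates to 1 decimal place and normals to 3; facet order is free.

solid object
 facet normal -0.673 0.729 0.125
  outer loop
   vertex 1.9 5.0 0.3
   vertex 0.3 2.8 4.5
   vertex 3.0 5.5 3.3
  endloop
 endfacet
 facet normal 0.769 0.521 -0.369
  outer loop
   vertex 1.9 5.0 0.3
   vertex 3.0 5.5 3.3
   vertex 4.8 1.5 1.4
  endloop
 endfacet
 facet normal -0.939 0.267 -0.218
  outer loop
   vertex 0.4 1.6 2.6
   vertex 0.3 2.8 4.5
   vertex 1.9 5.0 0.3
  endloop
 endfacet
 facet normal -0.242 -0.468 -0.850
  outer loop
   vertex 0.4 1.6 2.6
   vertex 1.9 5.0 0.3
   vertex 4.8 1.5 1.4
  endloop
 endfacet
 facet normal -0.607 -0.686 0.401
  outer loop
   vertex 0.4 1.6 2.6
   vertex 2.9 1.2 5.7
   vertex 0.3 2.8 4.5
  endloop
 endfacet
 facet normal -0.047 -0.995 -0.090
  outer loop
   vertex 0.4 1.6 2.6
   vertex 4.8 1.5 1.4
   vertex 2.9 1.2 5.7
  endloop
 endfacet
 facet normal 0.900 0.230 0.370
  outer loop
   vertex 2.8 2.1 5.9
   vertex 4.8 1.5 1.4
   vertex 3.0 5.5 3.3
  endloop
 endfacet
 facet normal 0.914 0.012 0.405
  outer loop
   vertex 2.8 2.1 5.9
   vertex 2.9 1.2 5.7
   vertex 4.8 1.5 1.4
  endloop
 endfacet
 facet normal -0.259 0.596 0.760
  outer loop
   vertex 2.8 2.1 5.9
   vertex 3.0 5.5 3.3
   vertex 0.3 2.8 4.5
  endloop
 endfacet
 facet normal -0.525 -0.240 0.817
  outer loop
   vertex 2.8 2.1 5.9
   vertex 0.3 2.8 4.5
   vertex 2.9 1.2 5.7
  endloop
 endfacet
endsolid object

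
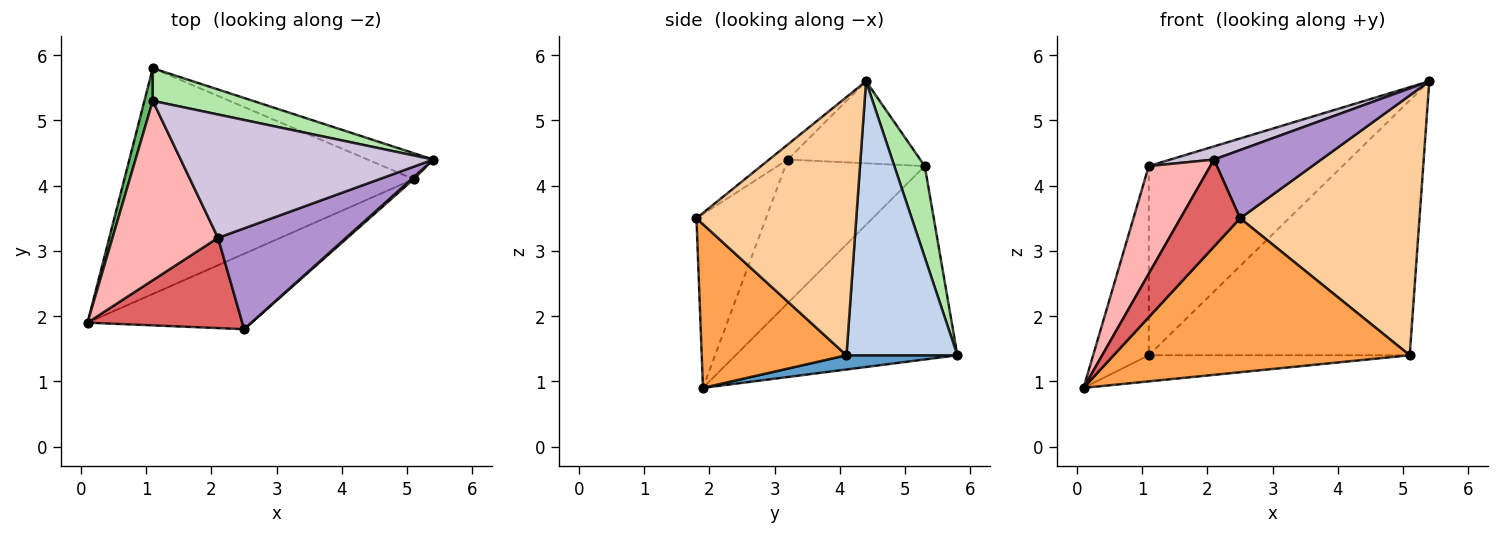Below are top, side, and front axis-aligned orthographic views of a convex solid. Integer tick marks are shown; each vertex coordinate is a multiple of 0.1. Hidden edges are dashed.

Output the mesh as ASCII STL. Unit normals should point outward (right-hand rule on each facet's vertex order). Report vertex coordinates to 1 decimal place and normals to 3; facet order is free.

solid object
 facet normal 0.049 0.115 -0.992
  outer loop
   vertex 5.1 4.1 1.4
   vertex 0.1 1.9 0.9
   vertex 1.1 5.8 1.4
  endloop
 endfacet
 facet normal 0.389 0.916 -0.093
  outer loop
   vertex 5.1 4.1 1.4
   vertex 1.1 5.8 1.4
   vertex 5.4 4.4 5.6
  endloop
 endfacet
 facet normal 0.402 -0.822 -0.403
  outer loop
   vertex 5.1 4.1 1.4
   vertex 2.5 1.8 3.5
   vertex 0.1 1.9 0.9
  endloop
 endfacet
 facet normal 0.665 -0.747 0.006
  outer loop
   vertex 5.1 4.1 1.4
   vertex 5.4 4.4 5.6
   vertex 2.5 1.8 3.5
  endloop
 endfacet
 facet normal -0.969 0.243 0.042
  outer loop
   vertex 1.1 5.3 4.3
   vertex 1.1 5.8 1.4
   vertex 0.1 1.9 0.9
  endloop
 endfacet
 facet normal 0.153 0.974 0.168
  outer loop
   vertex 1.1 5.3 4.3
   vertex 5.4 4.4 5.6
   vertex 1.1 5.8 1.4
  endloop
 endfacet
 facet normal -0.629 -0.540 0.560
  outer loop
   vertex 2.1 3.2 4.4
   vertex 0.1 1.9 0.9
   vertex 2.5 1.8 3.5
  endloop
 endfacet
 facet normal -0.759 -0.335 0.558
  outer loop
   vertex 2.1 3.2 4.4
   vertex 1.1 5.3 4.3
   vertex 0.1 1.9 0.9
  endloop
 endfacet
 facet normal -0.097 -0.558 0.824
  outer loop
   vertex 2.1 3.2 4.4
   vertex 2.5 1.8 3.5
   vertex 5.4 4.4 5.6
  endloop
 endfacet
 facet normal -0.307 -0.101 0.946
  outer loop
   vertex 2.1 3.2 4.4
   vertex 5.4 4.4 5.6
   vertex 1.1 5.3 4.3
  endloop
 endfacet
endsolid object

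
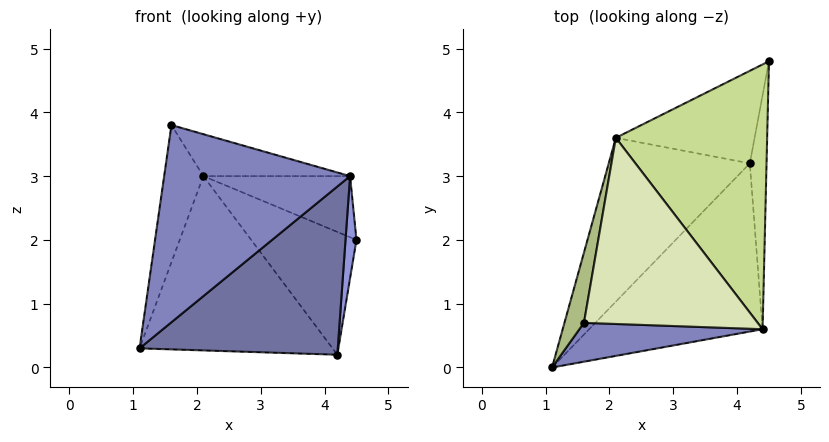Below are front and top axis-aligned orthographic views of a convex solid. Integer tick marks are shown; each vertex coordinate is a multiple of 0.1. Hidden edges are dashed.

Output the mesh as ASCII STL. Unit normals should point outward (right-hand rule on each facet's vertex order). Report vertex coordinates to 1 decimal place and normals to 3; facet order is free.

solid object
 facet normal 0.577 -0.577 -0.577
  outer loop
   vertex 4.4 0.6 3.0
   vertex 1.1 0.0 0.3
   vertex 4.2 3.2 0.2
  endloop
 endfacet
 facet normal 0.020 -0.981 0.193
  outer loop
   vertex 4.4 0.6 3.0
   vertex 1.6 0.7 3.8
   vertex 1.1 0.0 0.3
  endloop
 endfacet
 facet normal 0.992 -0.052 -0.119
  outer loop
   vertex 4.4 0.6 3.0
   vertex 4.2 3.2 0.2
   vertex 4.5 4.8 2.0
  endloop
 endfacet
 facet normal -0.612 0.576 -0.541
  outer loop
   vertex 2.1 3.6 3.0
   vertex 4.2 3.2 0.2
   vertex 1.1 0.0 0.3
  endloop
 endfacet
 facet normal -0.545 0.670 -0.504
  outer loop
   vertex 2.1 3.6 3.0
   vertex 4.5 4.8 2.0
   vertex 4.2 3.2 0.2
  endloop
 endfacet
 facet normal -0.976 0.196 0.100
  outer loop
   vertex 2.1 3.6 3.0
   vertex 1.1 0.0 0.3
   vertex 1.6 0.7 3.8
  endloop
 endfacet
 facet normal 0.282 0.216 0.935
  outer loop
   vertex 2.1 3.6 3.0
   vertex 4.4 0.6 3.0
   vertex 4.5 4.8 2.0
  endloop
 endfacet
 facet normal 0.275 0.211 0.938
  outer loop
   vertex 2.1 3.6 3.0
   vertex 1.6 0.7 3.8
   vertex 4.4 0.6 3.0
  endloop
 endfacet
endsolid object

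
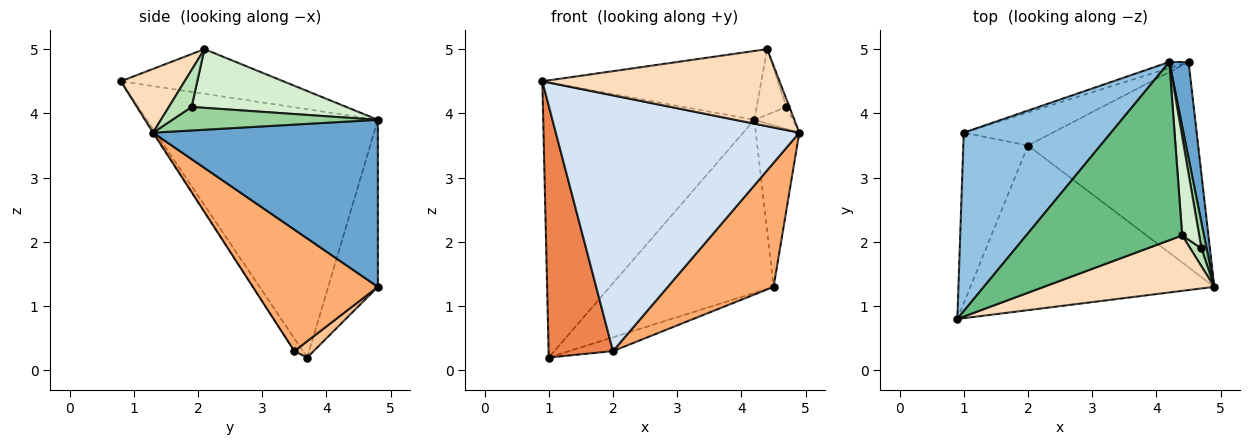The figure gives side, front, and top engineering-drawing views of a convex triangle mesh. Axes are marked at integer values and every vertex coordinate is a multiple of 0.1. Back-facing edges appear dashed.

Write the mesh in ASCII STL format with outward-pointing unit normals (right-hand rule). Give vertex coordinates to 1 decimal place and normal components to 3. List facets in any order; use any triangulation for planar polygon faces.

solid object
 facet normal 0.976 0.189 0.113
  outer loop
   vertex 4.2 4.8 3.9
   vertex 4.9 1.3 3.7
   vertex 4.5 4.8 1.3
  endloop
 endfacet
 facet normal -0.676 0.618 0.401
  outer loop
   vertex 4.2 4.8 3.9
   vertex 1.0 3.7 0.2
   vertex 0.9 0.8 4.5
  endloop
 endfacet
 facet normal -0.290 0.956 -0.033
  outer loop
   vertex 4.2 4.8 3.9
   vertex 4.5 4.8 1.3
   vertex 1.0 3.7 0.2
  endloop
 endfacet
 facet normal -0.003 -0.841 -0.541
  outer loop
   vertex 2.0 3.5 0.3
   vertex 4.9 1.3 3.7
   vertex 0.9 0.8 4.5
  endloop
 endfacet
 facet normal -0.109 -0.823 -0.558
  outer loop
   vertex 2.0 3.5 0.3
   vertex 0.9 0.8 4.5
   vertex 1.0 3.7 0.2
  endloop
 endfacet
 facet normal 0.522 -0.441 -0.730
  outer loop
   vertex 2.0 3.5 0.3
   vertex 4.5 4.8 1.3
   vertex 4.9 1.3 3.7
  endloop
 endfacet
 facet normal 0.167 0.379 -0.910
  outer loop
   vertex 2.0 3.5 0.3
   vertex 1.0 3.7 0.2
   vertex 4.5 4.8 1.3
  endloop
 endfacet
 facet normal 0.213 -0.793 0.570
  outer loop
   vertex 4.4 2.1 5.0
   vertex 0.9 0.8 4.5
   vertex 4.9 1.3 3.7
  endloop
 endfacet
 facet normal -0.258 0.348 0.901
  outer loop
   vertex 4.4 2.1 5.0
   vertex 4.2 4.8 3.9
   vertex 0.9 0.8 4.5
  endloop
 endfacet
 facet normal 0.961 0.180 0.210
  outer loop
   vertex 4.7 1.9 4.1
   vertex 4.9 1.3 3.7
   vertex 4.2 4.8 3.9
  endloop
 endfacet
 facet normal 0.949 0.124 0.289
  outer loop
   vertex 4.7 1.9 4.1
   vertex 4.4 2.1 5.0
   vertex 4.9 1.3 3.7
  endloop
 endfacet
 facet normal 0.944 0.182 0.274
  outer loop
   vertex 4.7 1.9 4.1
   vertex 4.2 4.8 3.9
   vertex 4.4 2.1 5.0
  endloop
 endfacet
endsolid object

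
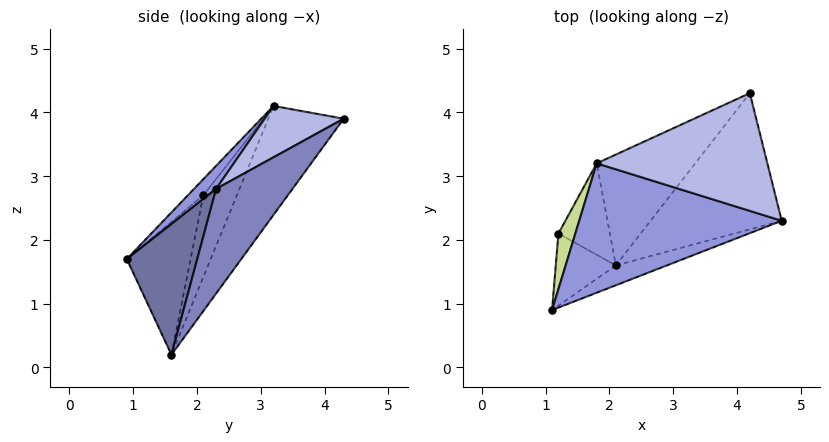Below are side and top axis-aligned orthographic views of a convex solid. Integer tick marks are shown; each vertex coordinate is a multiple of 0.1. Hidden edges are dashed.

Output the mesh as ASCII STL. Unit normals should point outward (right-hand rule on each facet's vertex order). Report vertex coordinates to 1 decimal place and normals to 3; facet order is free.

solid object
 facet normal 0.399 -0.904 -0.156
  outer loop
   vertex 2.1 1.6 0.2
   vertex 4.7 2.3 2.8
   vertex 1.1 0.9 1.7
  endloop
 endfacet
 facet normal 0.538 0.505 -0.674
  outer loop
   vertex 2.1 1.6 0.2
   vertex 4.2 4.3 3.9
   vertex 4.7 2.3 2.8
  endloop
 endfacet
 facet normal 0.077 -0.731 0.678
  outer loop
   vertex 1.8 3.2 4.1
   vertex 1.1 0.9 1.7
   vertex 4.7 2.3 2.8
  endloop
 endfacet
 facet normal 0.262 -0.414 0.872
  outer loop
   vertex 1.8 3.2 4.1
   vertex 4.7 2.3 2.8
   vertex 4.2 4.3 3.9
  endloop
 endfacet
 facet normal -0.412 0.831 -0.373
  outer loop
   vertex 1.8 3.2 4.1
   vertex 4.2 4.3 3.9
   vertex 2.1 1.6 0.2
  endloop
 endfacet
 facet normal -0.840 0.387 -0.380
  outer loop
   vertex 1.2 2.1 2.7
   vertex 2.1 1.6 0.2
   vertex 1.1 0.9 1.7
  endloop
 endfacet
 facet normal -0.605 -0.480 0.636
  outer loop
   vertex 1.2 2.1 2.7
   vertex 1.1 0.9 1.7
   vertex 1.8 3.2 4.1
  endloop
 endfacet
 facet normal -0.558 0.752 -0.351
  outer loop
   vertex 1.2 2.1 2.7
   vertex 1.8 3.2 4.1
   vertex 2.1 1.6 0.2
  endloop
 endfacet
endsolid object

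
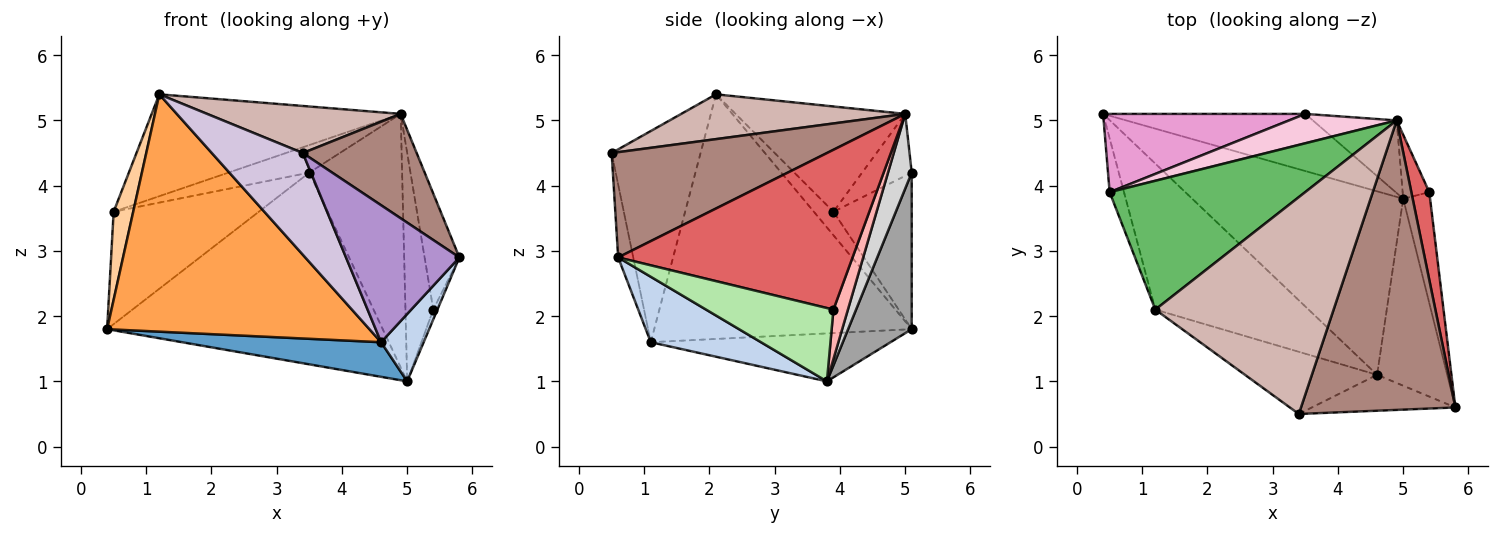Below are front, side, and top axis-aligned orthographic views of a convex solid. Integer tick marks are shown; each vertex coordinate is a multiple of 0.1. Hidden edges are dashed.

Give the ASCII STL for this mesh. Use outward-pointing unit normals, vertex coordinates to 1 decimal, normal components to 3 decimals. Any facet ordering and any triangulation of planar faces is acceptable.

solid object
 facet normal -0.218 -0.181 -0.959
  outer loop
   vertex 4.6 1.1 1.6
   vertex 0.4 5.1 1.8
   vertex 5.0 3.8 1.0
  endloop
 endfacet
 facet normal 0.660 -0.255 -0.707
  outer loop
   vertex 4.6 1.1 1.6
   vertex 5.0 3.8 1.0
   vertex 5.8 0.6 2.9
  endloop
 endfacet
 facet normal -0.641 -0.653 -0.402
  outer loop
   vertex 4.6 1.1 1.6
   vertex 1.2 2.1 5.4
   vertex 0.4 5.1 1.8
  endloop
 endfacet
 facet normal -0.649 -0.649 -0.397
  outer loop
   vertex 0.5 3.9 3.6
   vertex 0.4 5.1 1.8
   vertex 1.2 2.1 5.4
  endloop
 endfacet
 facet normal -0.389 0.571 0.723
  outer loop
   vertex 0.5 3.9 3.6
   vertex 1.2 2.1 5.4
   vertex 4.9 5.0 5.1
  endloop
 endfacet
 facet normal 0.938 0.030 -0.344
  outer loop
   vertex 5.4 3.9 2.1
   vertex 5.8 0.6 2.9
   vertex 5.0 3.8 1.0
  endloop
 endfacet
 facet normal 0.983 0.146 0.110
  outer loop
   vertex 5.4 3.9 2.1
   vertex 4.9 5.0 5.1
   vertex 5.8 0.6 2.9
  endloop
 endfacet
 facet normal 0.448 0.861 -0.241
  outer loop
   vertex 5.4 3.9 2.1
   vertex 5.0 3.8 1.0
   vertex 4.9 5.0 5.1
  endloop
 endfacet
 facet normal -0.128 -0.959 -0.251
  outer loop
   vertex 3.4 0.5 4.5
   vertex 4.6 1.1 1.6
   vertex 5.8 0.6 2.9
  endloop
 endfacet
 facet normal -0.640 -0.655 -0.401
  outer loop
   vertex 3.4 0.5 4.5
   vertex 1.2 2.1 5.4
   vertex 4.6 1.1 1.6
  endloop
 endfacet
 facet normal 0.540 -0.286 0.792
  outer loop
   vertex 3.4 0.5 4.5
   vertex 5.8 0.6 2.9
   vertex 4.9 5.0 5.1
  endloop
 endfacet
 facet normal 0.238 -0.206 0.949
  outer loop
   vertex 3.4 0.5 4.5
   vertex 4.9 5.0 5.1
   vertex 1.2 2.1 5.4
  endloop
 endfacet
 facet normal -0.405 0.750 0.523
  outer loop
   vertex 3.5 5.1 4.2
   vertex 0.4 5.1 1.8
   vertex 0.5 3.9 3.6
  endloop
 endfacet
 facet normal -0.387 0.631 0.672
  outer loop
   vertex 3.5 5.1 4.2
   vertex 0.5 3.9 3.6
   vertex 4.9 5.0 5.1
  endloop
 endfacet
 facet normal 0.216 0.936 -0.279
  outer loop
   vertex 3.5 5.1 4.2
   vertex 5.0 3.8 1.0
   vertex 0.4 5.1 1.8
  endloop
 endfacet
 facet normal 0.239 0.934 -0.267
  outer loop
   vertex 3.5 5.1 4.2
   vertex 4.9 5.0 5.1
   vertex 5.0 3.8 1.0
  endloop
 endfacet
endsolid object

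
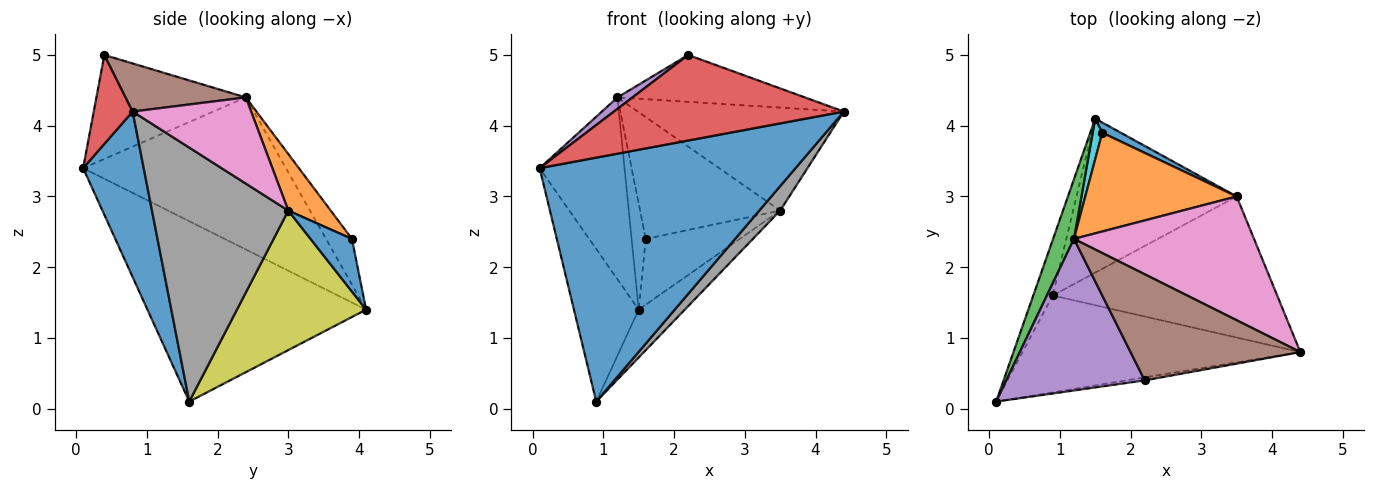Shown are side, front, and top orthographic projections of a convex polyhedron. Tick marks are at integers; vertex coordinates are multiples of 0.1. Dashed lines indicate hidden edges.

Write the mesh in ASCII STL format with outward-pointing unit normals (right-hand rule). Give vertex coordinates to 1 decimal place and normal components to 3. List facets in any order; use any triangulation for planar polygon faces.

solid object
 facet normal 0.215 -0.908 -0.361
  outer loop
   vertex 0.9 1.6 0.1
   vertex 4.4 0.8 4.2
   vertex 0.1 0.1 3.4
  endloop
 endfacet
 facet normal -0.954 0.282 -0.103
  outer loop
   vertex 0.9 1.6 0.1
   vertex 0.1 0.1 3.4
   vertex 1.5 4.1 1.4
  endloop
 endfacet
 facet normal -0.915 0.383 0.126
  outer loop
   vertex 1.2 2.4 4.4
   vertex 1.5 4.1 1.4
   vertex 0.1 0.1 3.4
  endloop
 endfacet
 facet normal 0.167 -0.985 -0.034
  outer loop
   vertex 2.2 0.4 5.0
   vertex 0.1 0.1 3.4
   vertex 4.4 0.8 4.2
  endloop
 endfacet
 facet normal -0.599 -0.060 0.798
  outer loop
   vertex 2.2 0.4 5.0
   vertex 1.2 2.4 4.4
   vertex 0.1 0.1 3.4
  endloop
 endfacet
 facet normal 0.251 0.391 0.885
  outer loop
   vertex 2.2 0.4 5.0
   vertex 4.4 0.8 4.2
   vertex 1.2 2.4 4.4
  endloop
 endfacet
 facet normal 0.345 0.600 0.721
  outer loop
   vertex 3.5 3.0 2.8
   vertex 1.2 2.4 4.4
   vertex 4.4 0.8 4.2
  endloop
 endfacet
 facet normal 0.745 -0.114 -0.658
  outer loop
   vertex 3.5 3.0 2.8
   vertex 4.4 0.8 4.2
   vertex 0.9 1.6 0.1
  endloop
 endfacet
 facet normal 0.639 0.228 -0.734
  outer loop
   vertex 3.5 3.0 2.8
   vertex 0.9 1.6 0.1
   vertex 1.5 4.1 1.4
  endloop
 endfacet
 facet normal -0.863 0.471 0.181
  outer loop
   vertex 1.6 3.9 2.4
   vertex 1.5 4.1 1.4
   vertex 1.2 2.4 4.4
  endloop
 endfacet
 facet normal 0.399 0.906 0.141
  outer loop
   vertex 1.6 3.9 2.4
   vertex 3.5 3.0 2.8
   vertex 1.5 4.1 1.4
  endloop
 endfacet
 facet normal 0.229 0.756 0.613
  outer loop
   vertex 1.6 3.9 2.4
   vertex 1.2 2.4 4.4
   vertex 3.5 3.0 2.8
  endloop
 endfacet
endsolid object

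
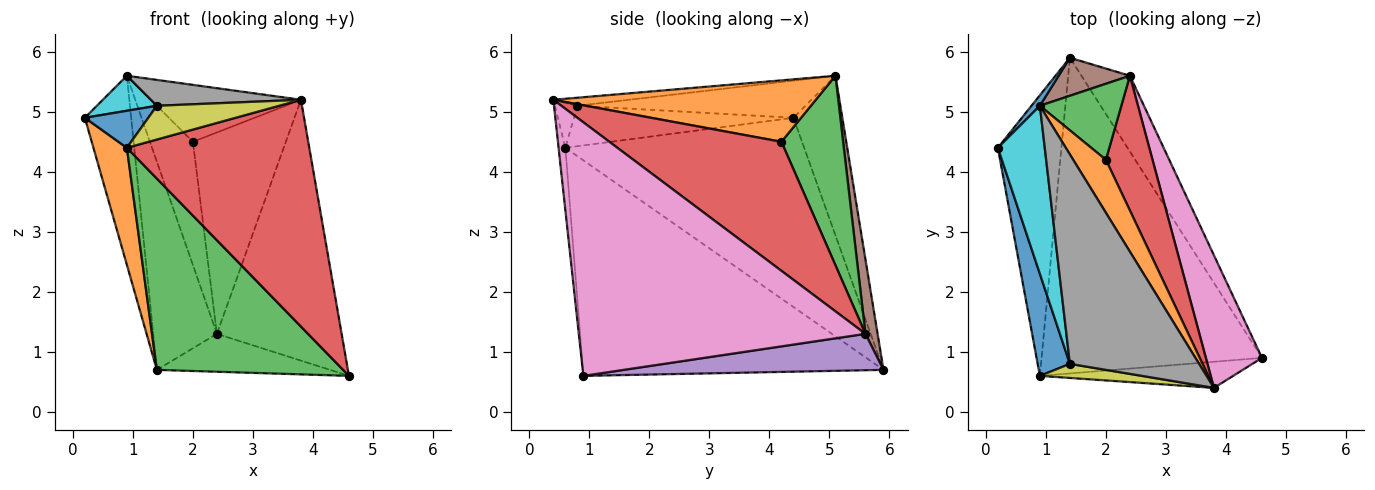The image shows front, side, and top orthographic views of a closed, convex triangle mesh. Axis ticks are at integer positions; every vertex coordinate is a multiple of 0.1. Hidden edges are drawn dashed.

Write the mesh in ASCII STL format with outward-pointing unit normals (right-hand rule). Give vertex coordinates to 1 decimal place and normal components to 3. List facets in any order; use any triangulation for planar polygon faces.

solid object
 facet normal -0.725 0.687 0.038
  outer loop
   vertex 0.9 5.1 5.6
   vertex 1.4 5.9 0.7
   vertex 0.2 4.4 4.9
  endloop
 endfacet
 facet normal -0.940 -0.132 -0.316
  outer loop
   vertex 0.9 0.6 4.4
   vertex 0.2 4.4 4.9
   vertex 1.4 5.9 0.7
  endloop
 endfacet
 facet normal -0.642 -0.397 -0.656
  outer loop
   vertex 0.9 0.6 4.4
   vertex 1.4 5.9 0.7
   vertex 4.6 0.9 0.6
  endloop
 endfacet
 facet normal -0.037 -0.993 -0.114
  outer loop
   vertex 0.9 0.6 4.4
   vertex 4.6 0.9 0.6
   vertex 3.8 0.4 5.2
  endloop
 endfacet
 facet normal 0.557 0.371 -0.743
  outer loop
   vertex 2.4 5.6 1.3
   vertex 4.6 0.9 0.6
   vertex 1.4 5.9 0.7
  endloop
 endfacet
 facet normal 0.184 0.967 0.177
  outer loop
   vertex 2.4 5.6 1.3
   vertex 1.4 5.9 0.7
   vertex 0.9 5.1 5.6
  endloop
 endfacet
 facet normal 0.899 0.391 0.199
  outer loop
   vertex 2.4 5.6 1.3
   vertex 3.8 0.4 5.2
   vertex 4.6 0.9 0.6
  endloop
 endfacet
 facet normal -0.062 -0.122 0.991
  outer loop
   vertex 1.4 0.8 5.1
   vertex 3.8 0.4 5.2
   vertex 0.9 5.1 5.6
  endloop
 endfacet
 facet normal -0.167 -0.910 0.380
  outer loop
   vertex 1.4 0.8 5.1
   vertex 0.9 0.6 4.4
   vertex 3.8 0.4 5.2
  endloop
 endfacet
 facet normal -0.613 -0.161 0.774
  outer loop
   vertex 1.4 0.8 5.1
   vertex 0.9 5.1 5.6
   vertex 0.2 4.4 4.9
  endloop
 endfacet
 facet normal -0.763 -0.220 0.608
  outer loop
   vertex 1.4 0.8 5.1
   vertex 0.2 4.4 4.9
   vertex 0.9 0.6 4.4
  endloop
 endfacet
 facet normal 0.788 0.451 0.419
  outer loop
   vertex 2.0 4.2 4.5
   vertex 0.9 5.1 5.6
   vertex 3.8 0.4 5.2
  endloop
 endfacet
 facet normal 0.774 0.539 0.333
  outer loop
   vertex 2.0 4.2 4.5
   vertex 2.4 5.6 1.3
   vertex 0.9 5.1 5.6
  endloop
 endfacet
 facet normal 0.838 0.453 0.303
  outer loop
   vertex 2.0 4.2 4.5
   vertex 3.8 0.4 5.2
   vertex 2.4 5.6 1.3
  endloop
 endfacet
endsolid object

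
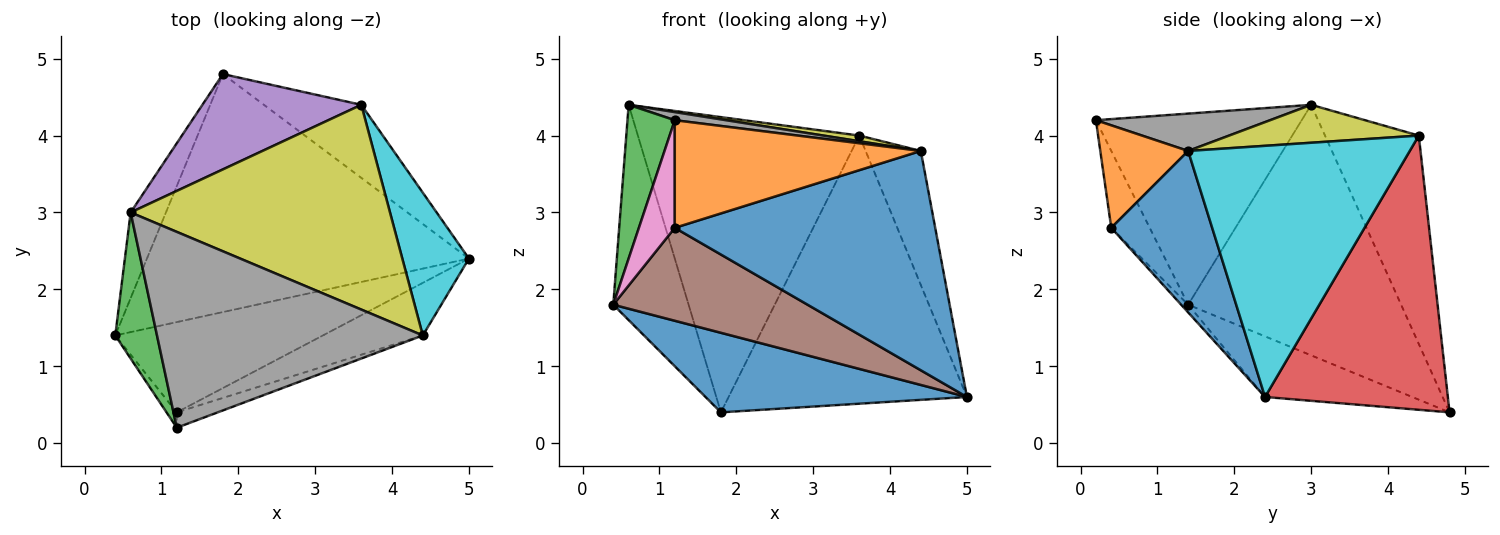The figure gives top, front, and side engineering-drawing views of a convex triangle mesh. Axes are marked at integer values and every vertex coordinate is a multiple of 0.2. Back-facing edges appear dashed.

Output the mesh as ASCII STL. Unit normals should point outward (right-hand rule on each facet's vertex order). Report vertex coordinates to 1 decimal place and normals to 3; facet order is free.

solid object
 facet normal -0.176 -0.312 -0.934
  outer loop
   vertex 1.8 4.8 0.4
   vertex 5.0 2.4 0.6
   vertex 0.4 1.4 1.8
  endloop
 endfacet
 facet normal -0.935 0.331 -0.132
  outer loop
   vertex 0.6 3.0 4.4
   vertex 1.8 4.8 0.4
   vertex 0.4 1.4 1.8
  endloop
 endfacet
 facet normal -0.953 -0.219 0.208
  outer loop
   vertex 1.2 0.2 4.2
   vertex 0.6 3.0 4.4
   vertex 0.4 1.4 1.8
  endloop
 endfacet
 facet normal 0.595 0.776 -0.211
  outer loop
   vertex 3.6 4.4 4.0
   vertex 5.0 2.4 0.6
   vertex 1.8 4.8 0.4
  endloop
 endfacet
 facet normal -0.374 0.883 0.285
  outer loop
   vertex 3.6 4.4 4.0
   vertex 1.8 4.8 0.4
   vertex 0.6 3.0 4.4
  endloop
 endfacet
 facet normal -0.026 -0.717 -0.696
  outer loop
   vertex 1.2 0.4 2.8
   vertex 0.4 1.4 1.8
   vertex 5.0 2.4 0.6
  endloop
 endfacet
 facet normal -0.728 -0.679 -0.097
  outer loop
   vertex 1.2 0.4 2.8
   vertex 1.2 0.2 4.2
   vertex 0.4 1.4 1.8
  endloop
 endfacet
 facet normal 0.139 -0.041 0.989
  outer loop
   vertex 4.4 1.4 3.8
   vertex 0.6 3.0 4.4
   vertex 1.2 0.2 4.2
  endloop
 endfacet
 facet normal 0.145 -0.027 0.989
  outer loop
   vertex 4.4 1.4 3.8
   vertex 3.6 4.4 4.0
   vertex 0.6 3.0 4.4
  endloop
 endfacet
 facet normal 0.940 0.234 0.249
  outer loop
   vertex 4.4 1.4 3.8
   vertex 5.0 2.4 0.6
   vertex 3.6 4.4 4.0
  endloop
 endfacet
 facet normal 0.353 -0.910 -0.218
  outer loop
   vertex 4.4 1.4 3.8
   vertex 1.2 0.4 2.8
   vertex 5.0 2.4 0.6
  endloop
 endfacet
 facet normal 0.333 -0.933 -0.133
  outer loop
   vertex 4.4 1.4 3.8
   vertex 1.2 0.2 4.2
   vertex 1.2 0.4 2.8
  endloop
 endfacet
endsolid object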